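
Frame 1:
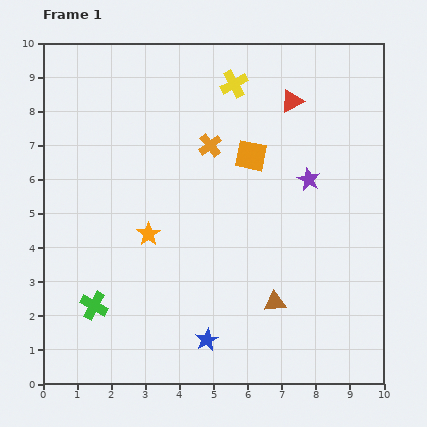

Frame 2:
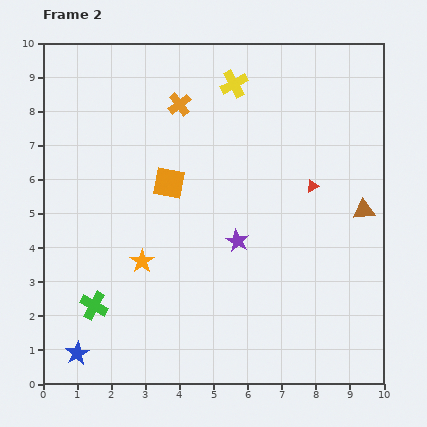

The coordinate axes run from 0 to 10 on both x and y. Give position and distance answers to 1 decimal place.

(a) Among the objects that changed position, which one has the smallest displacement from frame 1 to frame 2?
the orange star

(moved 0.8)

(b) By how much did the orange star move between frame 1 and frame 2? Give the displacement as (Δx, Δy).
(-0.2, -0.8)

The orange star was at (3.1, 4.4) in frame 1 and (2.9, 3.6) in frame 2.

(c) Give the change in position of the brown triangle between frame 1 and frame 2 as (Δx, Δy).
(2.6, 2.7)

The brown triangle was at (6.8, 2.4) in frame 1 and (9.4, 5.1) in frame 2.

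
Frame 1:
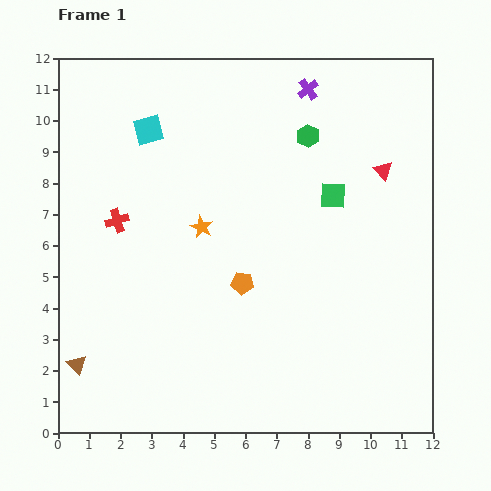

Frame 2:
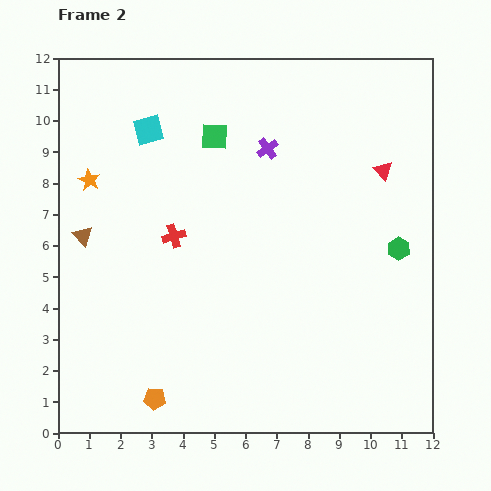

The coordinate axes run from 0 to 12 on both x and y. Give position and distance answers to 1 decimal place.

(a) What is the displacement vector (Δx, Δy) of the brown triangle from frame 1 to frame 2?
(0.2, 4.1)

The brown triangle was at (0.6, 2.2) in frame 1 and (0.8, 6.3) in frame 2.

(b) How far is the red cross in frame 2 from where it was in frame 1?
1.9

The red cross moved from (1.9, 6.8) to (3.7, 6.3), a distance of √(1.8² + 0.5²) ≈ 1.9.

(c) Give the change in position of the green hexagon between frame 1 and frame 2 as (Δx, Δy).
(2.9, -3.6)

The green hexagon was at (8.0, 9.5) in frame 1 and (10.9, 5.9) in frame 2.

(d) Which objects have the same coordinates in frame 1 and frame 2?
the cyan square, the red triangle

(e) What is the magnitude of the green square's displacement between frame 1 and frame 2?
4.2

The green square moved from (8.8, 7.6) to (5.0, 9.5), a distance of √(3.8² + 1.9²) ≈ 4.2.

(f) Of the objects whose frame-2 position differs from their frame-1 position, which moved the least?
the red cross

(moved 1.9)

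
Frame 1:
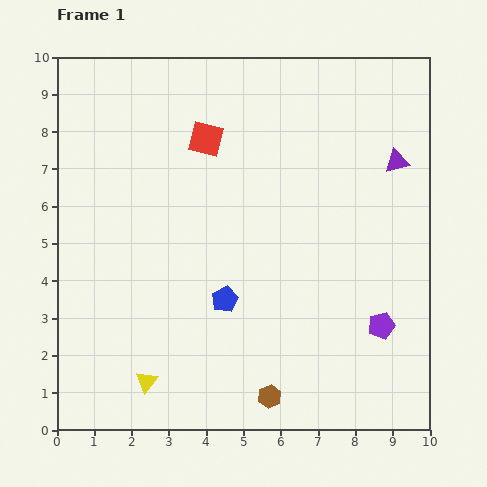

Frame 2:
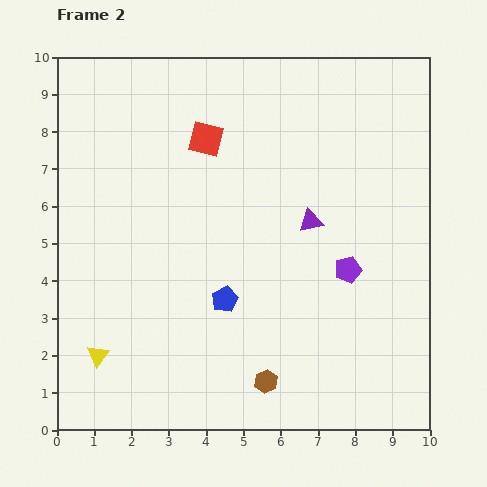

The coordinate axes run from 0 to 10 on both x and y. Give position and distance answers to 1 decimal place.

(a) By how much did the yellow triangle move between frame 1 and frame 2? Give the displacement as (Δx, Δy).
(-1.3, 0.7)

The yellow triangle was at (2.4, 1.3) in frame 1 and (1.1, 2.0) in frame 2.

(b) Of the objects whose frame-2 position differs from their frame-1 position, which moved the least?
the brown hexagon

(moved 0.4)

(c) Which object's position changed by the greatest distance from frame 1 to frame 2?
the purple triangle

(moved 2.8; next 1.7)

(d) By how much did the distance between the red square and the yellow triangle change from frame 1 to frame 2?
-0.2

Distance in frame 1: 6.7. Distance in frame 2: 6.5.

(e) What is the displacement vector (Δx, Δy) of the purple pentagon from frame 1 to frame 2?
(-0.9, 1.5)

The purple pentagon was at (8.7, 2.8) in frame 1 and (7.8, 4.3) in frame 2.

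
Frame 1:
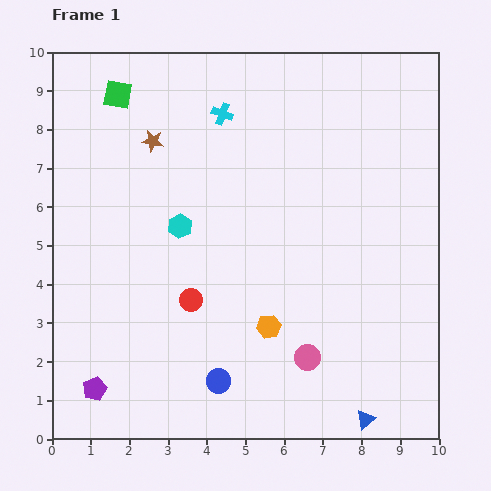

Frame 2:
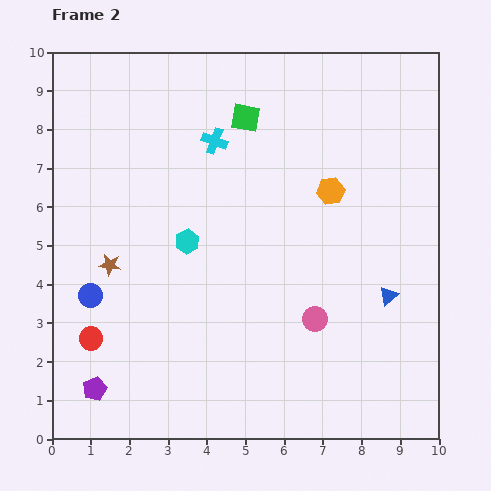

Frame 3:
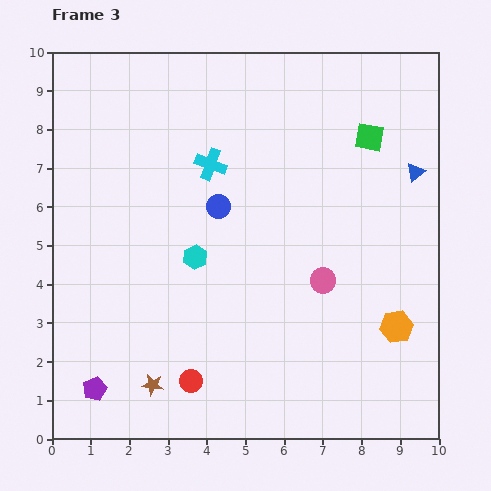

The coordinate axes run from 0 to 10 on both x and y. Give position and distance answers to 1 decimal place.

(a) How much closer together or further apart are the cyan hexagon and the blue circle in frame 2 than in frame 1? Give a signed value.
-1.2

Distance in frame 1: 4.1. Distance in frame 2: 2.9.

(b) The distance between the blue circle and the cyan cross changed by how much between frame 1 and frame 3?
-5.8

Distance in frame 1: 6.9. Distance in frame 3: 1.1.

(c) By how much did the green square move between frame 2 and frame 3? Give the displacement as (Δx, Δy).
(3.2, -0.5)

The green square was at (5.0, 8.3) in frame 2 and (8.2, 7.8) in frame 3.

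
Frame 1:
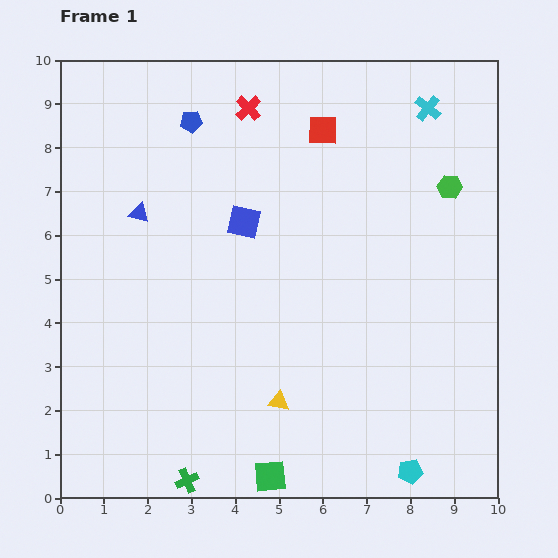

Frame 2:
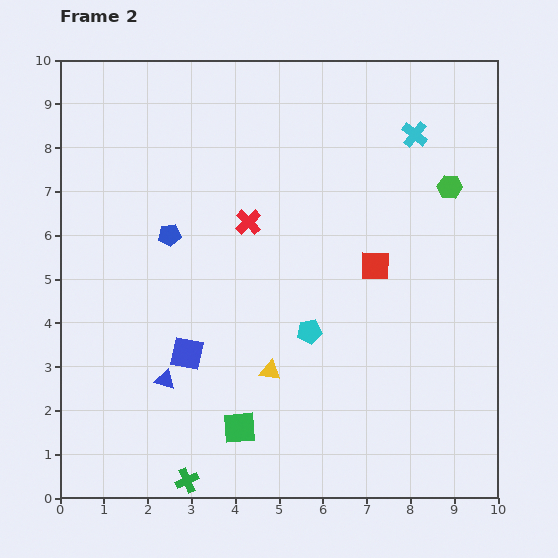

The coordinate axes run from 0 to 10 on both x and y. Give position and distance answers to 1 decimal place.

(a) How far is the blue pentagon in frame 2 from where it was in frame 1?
2.6

The blue pentagon moved from (3.0, 8.6) to (2.5, 6.0), a distance of √(0.5² + 2.6²) ≈ 2.6.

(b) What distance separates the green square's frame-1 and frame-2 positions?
1.3

The green square moved from (4.8, 0.5) to (4.1, 1.6), a distance of √(0.7² + 1.1²) ≈ 1.3.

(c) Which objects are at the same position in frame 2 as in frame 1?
the green hexagon, the green cross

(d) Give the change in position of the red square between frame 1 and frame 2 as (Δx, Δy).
(1.2, -3.1)

The red square was at (6.0, 8.4) in frame 1 and (7.2, 5.3) in frame 2.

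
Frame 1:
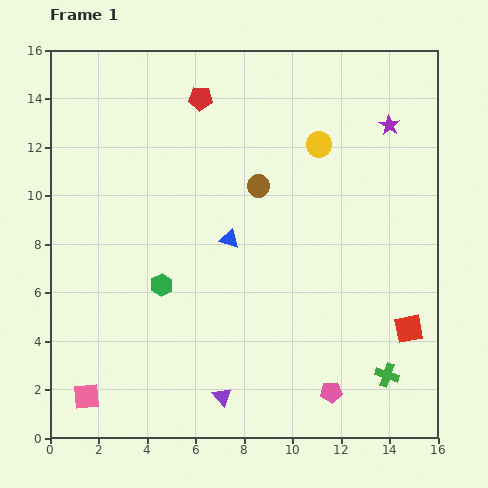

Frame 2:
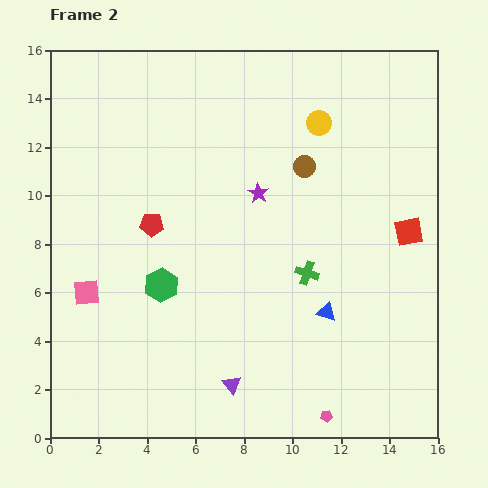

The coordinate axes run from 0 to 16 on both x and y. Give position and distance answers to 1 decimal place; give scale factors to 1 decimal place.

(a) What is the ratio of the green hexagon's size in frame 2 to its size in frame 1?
1.5×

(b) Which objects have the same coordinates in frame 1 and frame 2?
the green hexagon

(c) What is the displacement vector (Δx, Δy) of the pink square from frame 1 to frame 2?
(0.0, 4.3)

The pink square was at (1.5, 1.7) in frame 1 and (1.5, 6.0) in frame 2.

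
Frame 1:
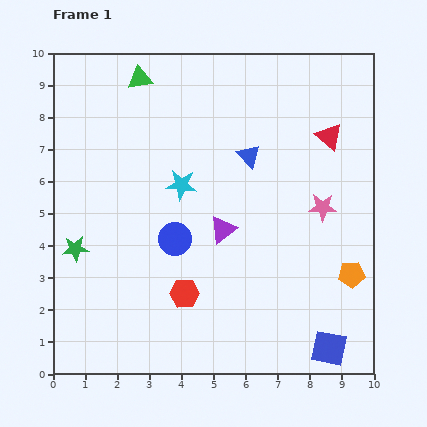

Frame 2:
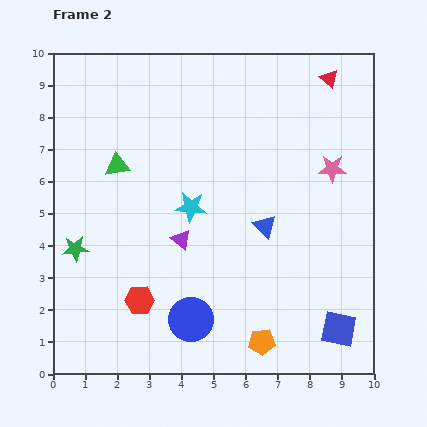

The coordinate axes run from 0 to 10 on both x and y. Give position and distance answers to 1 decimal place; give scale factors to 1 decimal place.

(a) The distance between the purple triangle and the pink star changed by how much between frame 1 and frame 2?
+2.0

Distance in frame 1: 3.2. Distance in frame 2: 5.2.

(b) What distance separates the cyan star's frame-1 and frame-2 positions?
0.8

The cyan star moved from (4.0, 5.9) to (4.3, 5.2), a distance of √(0.3² + 0.7²) ≈ 0.8.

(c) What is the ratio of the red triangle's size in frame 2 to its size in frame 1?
0.7×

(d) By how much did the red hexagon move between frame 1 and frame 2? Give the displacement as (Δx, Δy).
(-1.4, -0.2)

The red hexagon was at (4.1, 2.5) in frame 1 and (2.7, 2.3) in frame 2.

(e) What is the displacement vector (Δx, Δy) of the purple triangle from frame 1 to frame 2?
(-1.3, -0.3)

The purple triangle was at (5.3, 4.5) in frame 1 and (4.0, 4.2) in frame 2.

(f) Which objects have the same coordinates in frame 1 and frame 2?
the green star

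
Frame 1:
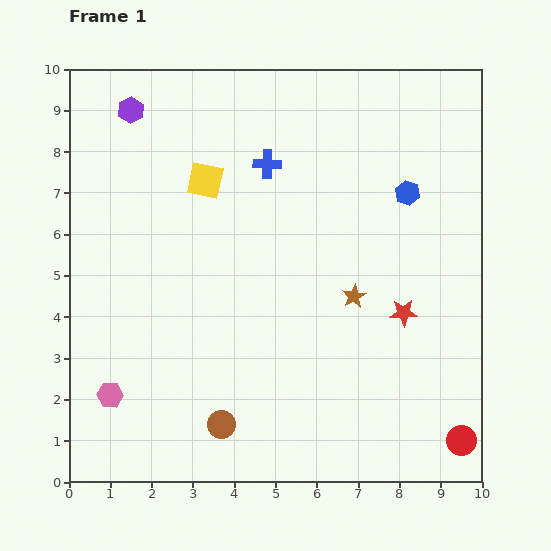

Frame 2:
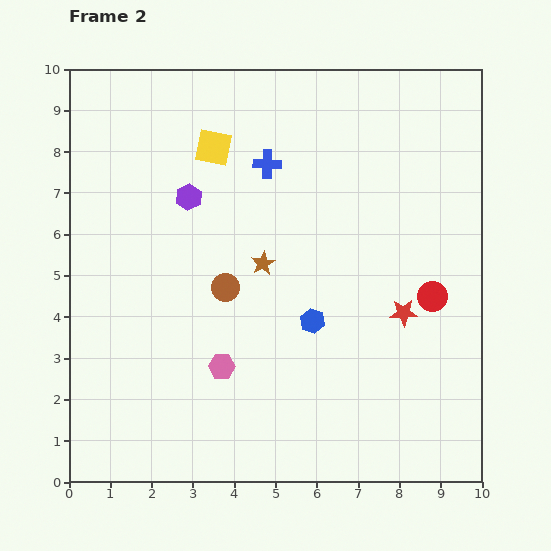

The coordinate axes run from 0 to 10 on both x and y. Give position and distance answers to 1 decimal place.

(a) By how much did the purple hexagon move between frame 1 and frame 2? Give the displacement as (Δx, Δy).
(1.4, -2.1)

The purple hexagon was at (1.5, 9.0) in frame 1 and (2.9, 6.9) in frame 2.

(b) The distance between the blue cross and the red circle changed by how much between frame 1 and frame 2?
-3.1

Distance in frame 1: 8.2. Distance in frame 2: 5.1.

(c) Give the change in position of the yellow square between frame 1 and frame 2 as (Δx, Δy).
(0.2, 0.8)

The yellow square was at (3.3, 7.3) in frame 1 and (3.5, 8.1) in frame 2.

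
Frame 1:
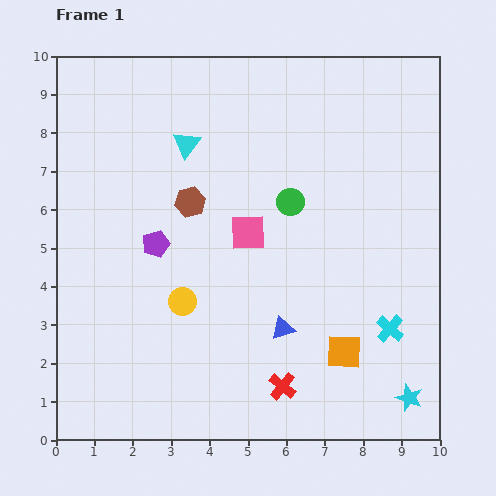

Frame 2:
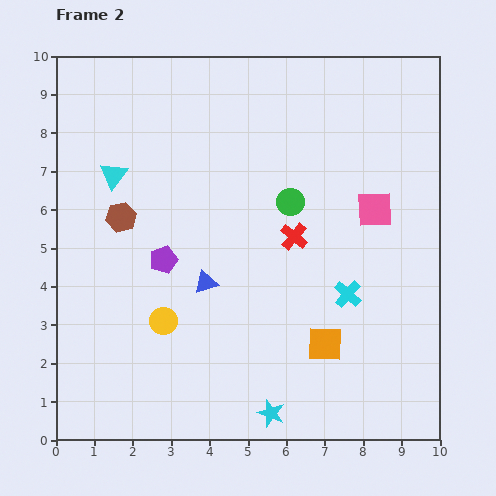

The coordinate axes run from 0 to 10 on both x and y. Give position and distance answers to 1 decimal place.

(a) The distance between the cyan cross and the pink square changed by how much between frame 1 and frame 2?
-2.2

Distance in frame 1: 4.5. Distance in frame 2: 2.3.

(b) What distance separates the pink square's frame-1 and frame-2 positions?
3.4

The pink square moved from (5.0, 5.4) to (8.3, 6.0), a distance of √(3.3² + 0.6²) ≈ 3.4.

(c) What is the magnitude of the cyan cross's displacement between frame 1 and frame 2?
1.4

The cyan cross moved from (8.7, 2.9) to (7.6, 3.8), a distance of √(1.1² + 0.9²) ≈ 1.4.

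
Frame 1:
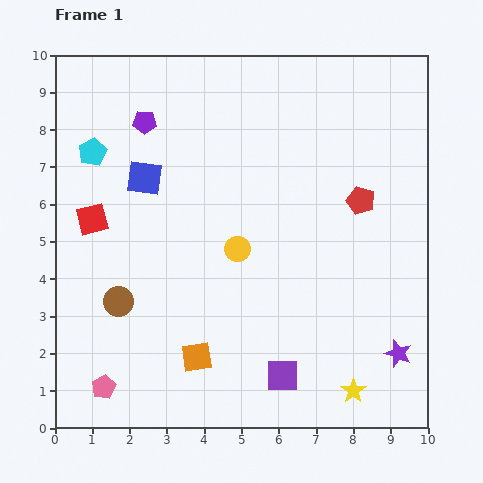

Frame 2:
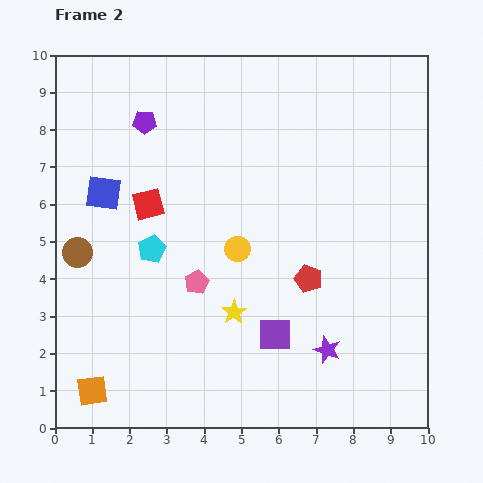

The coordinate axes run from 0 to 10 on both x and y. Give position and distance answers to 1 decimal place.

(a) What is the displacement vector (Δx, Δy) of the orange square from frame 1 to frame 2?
(-2.8, -0.9)

The orange square was at (3.8, 1.9) in frame 1 and (1.0, 1.0) in frame 2.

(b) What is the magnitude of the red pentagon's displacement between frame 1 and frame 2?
2.5

The red pentagon moved from (8.2, 6.1) to (6.8, 4.0), a distance of √(1.4² + 2.1²) ≈ 2.5.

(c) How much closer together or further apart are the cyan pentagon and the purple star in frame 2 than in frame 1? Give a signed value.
-4.4

Distance in frame 1: 9.8. Distance in frame 2: 5.4.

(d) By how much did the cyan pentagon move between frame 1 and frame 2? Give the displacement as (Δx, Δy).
(1.6, -2.6)

The cyan pentagon was at (1.0, 7.4) in frame 1 and (2.6, 4.8) in frame 2.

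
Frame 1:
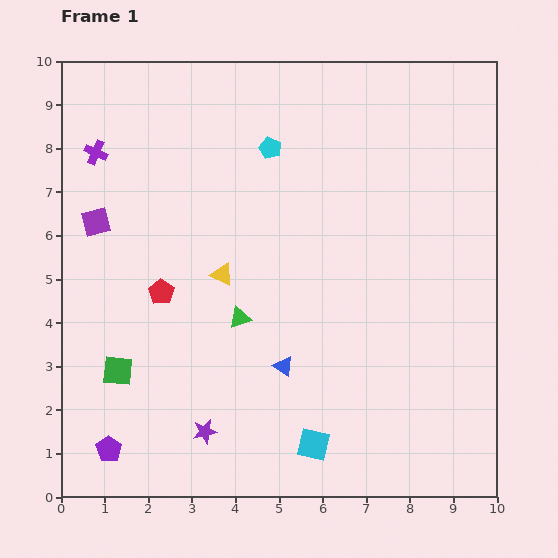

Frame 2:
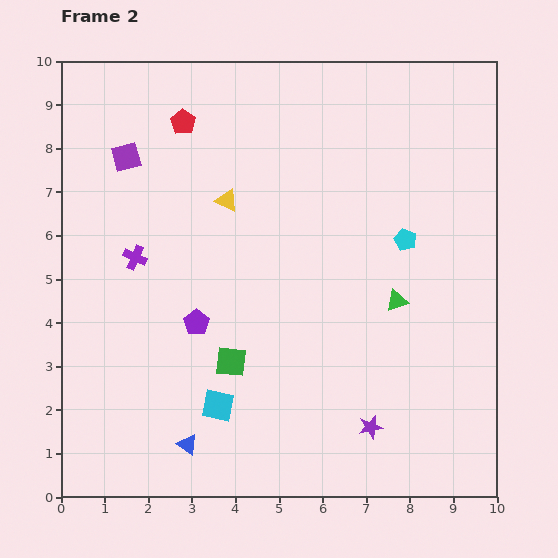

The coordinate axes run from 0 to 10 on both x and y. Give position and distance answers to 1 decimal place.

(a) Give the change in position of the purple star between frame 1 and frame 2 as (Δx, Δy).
(3.8, 0.1)

The purple star was at (3.3, 1.5) in frame 1 and (7.1, 1.6) in frame 2.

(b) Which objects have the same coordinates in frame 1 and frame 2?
none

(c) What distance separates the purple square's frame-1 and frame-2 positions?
1.7

The purple square moved from (0.8, 6.3) to (1.5, 7.8), a distance of √(0.7² + 1.5²) ≈ 1.7.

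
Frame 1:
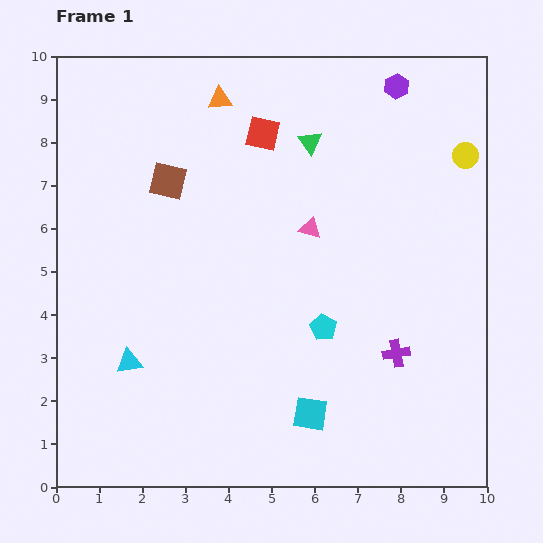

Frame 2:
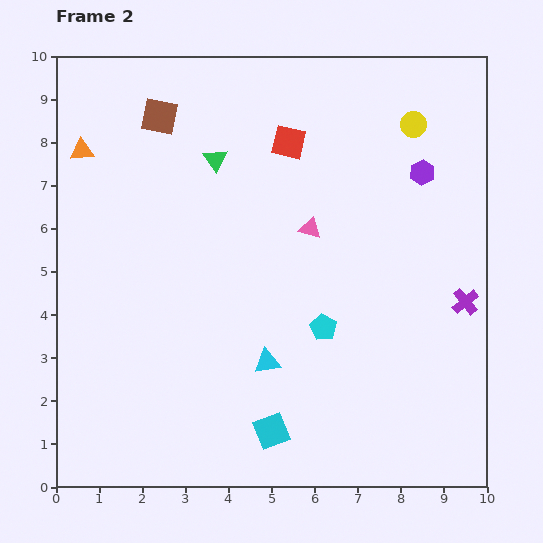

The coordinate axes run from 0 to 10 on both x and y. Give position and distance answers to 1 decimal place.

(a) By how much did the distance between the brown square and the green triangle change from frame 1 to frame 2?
-1.8

Distance in frame 1: 3.4. Distance in frame 2: 1.6.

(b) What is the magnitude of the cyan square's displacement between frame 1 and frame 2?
1.0

The cyan square moved from (5.9, 1.7) to (5.0, 1.3), a distance of √(0.9² + 0.4²) ≈ 1.0.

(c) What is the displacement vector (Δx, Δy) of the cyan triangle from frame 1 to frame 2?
(3.2, 0.0)

The cyan triangle was at (1.7, 2.9) in frame 1 and (4.9, 2.9) in frame 2.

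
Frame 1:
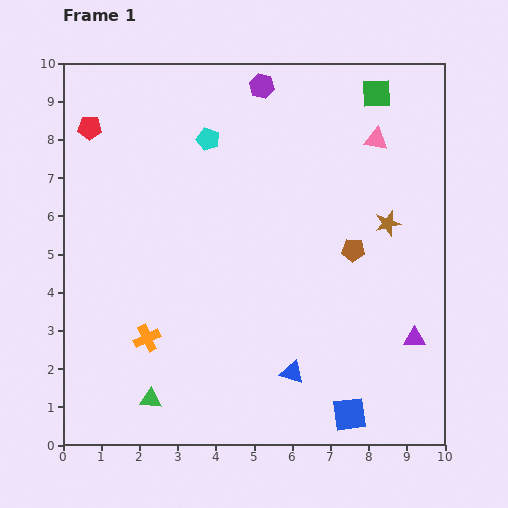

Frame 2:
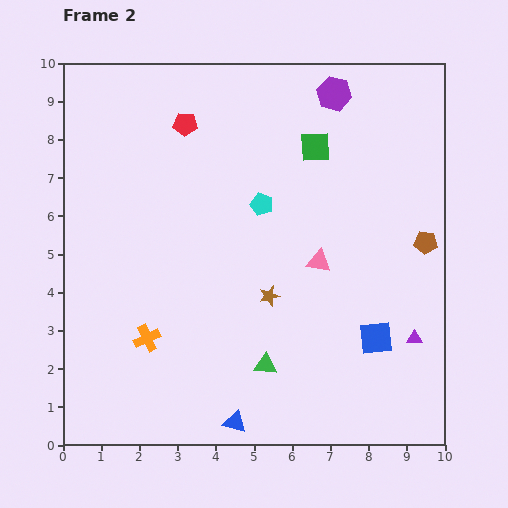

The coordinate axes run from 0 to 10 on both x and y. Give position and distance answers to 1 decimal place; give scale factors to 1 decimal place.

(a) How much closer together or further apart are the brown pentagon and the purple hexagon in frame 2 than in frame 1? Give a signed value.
-0.3

Distance in frame 1: 4.9. Distance in frame 2: 4.6.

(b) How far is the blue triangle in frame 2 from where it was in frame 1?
2.0

The blue triangle moved from (6.0, 1.9) to (4.5, 0.6), a distance of √(1.5² + 1.3²) ≈ 2.0.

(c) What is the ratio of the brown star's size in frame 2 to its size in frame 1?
0.8×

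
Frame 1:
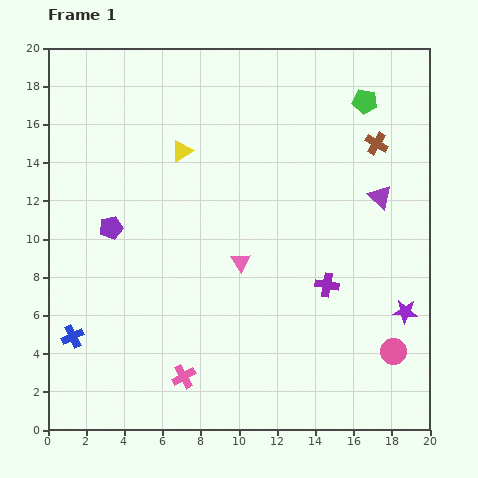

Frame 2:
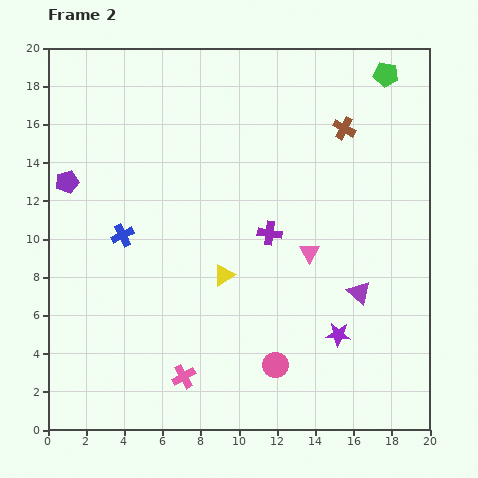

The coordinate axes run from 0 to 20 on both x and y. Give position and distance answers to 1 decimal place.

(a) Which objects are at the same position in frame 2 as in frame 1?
the pink cross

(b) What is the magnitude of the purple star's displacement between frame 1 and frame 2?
3.7

The purple star moved from (18.7, 6.2) to (15.2, 5.0), a distance of √(3.5² + 1.2²) ≈ 3.7.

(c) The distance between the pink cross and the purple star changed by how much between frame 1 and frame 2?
-3.7

Distance in frame 1: 12.1. Distance in frame 2: 8.4.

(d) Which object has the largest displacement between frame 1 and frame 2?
the yellow triangle

(moved 6.9; next 6.2)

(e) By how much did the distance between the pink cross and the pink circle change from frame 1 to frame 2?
-6.3

Distance in frame 1: 11.1. Distance in frame 2: 4.8.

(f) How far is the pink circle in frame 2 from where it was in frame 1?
6.2

The pink circle moved from (18.1, 4.1) to (11.9, 3.4), a distance of √(6.2² + 0.7²) ≈ 6.2.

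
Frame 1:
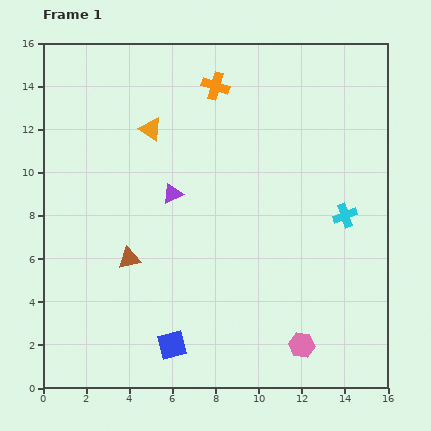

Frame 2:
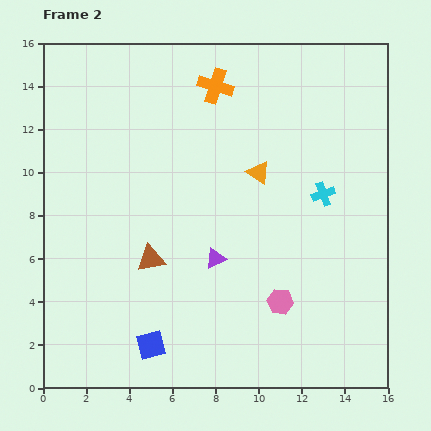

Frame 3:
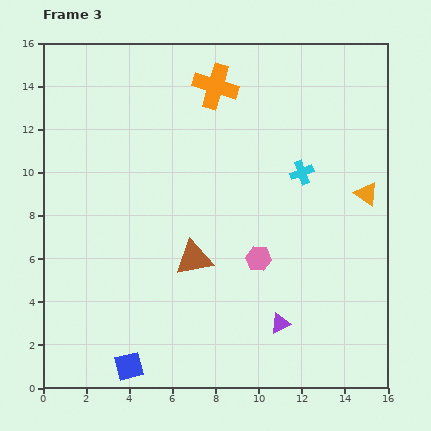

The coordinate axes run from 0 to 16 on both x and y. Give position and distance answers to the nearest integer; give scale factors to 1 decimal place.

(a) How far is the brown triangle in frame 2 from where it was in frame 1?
1

The brown triangle moved from (4, 6) to (5, 6), a distance of √(1² + 0²) ≈ 1.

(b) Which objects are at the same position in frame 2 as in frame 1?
the orange cross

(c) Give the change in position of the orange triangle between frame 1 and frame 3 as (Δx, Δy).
(10, -3)

The orange triangle was at (5, 12) in frame 1 and (15, 9) in frame 3.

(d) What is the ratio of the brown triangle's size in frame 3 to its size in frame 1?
1.7×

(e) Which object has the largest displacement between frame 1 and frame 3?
the orange triangle

(moved 10; next 8)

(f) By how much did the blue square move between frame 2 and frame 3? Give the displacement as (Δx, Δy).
(-1, -1)

The blue square was at (5, 2) in frame 2 and (4, 1) in frame 3.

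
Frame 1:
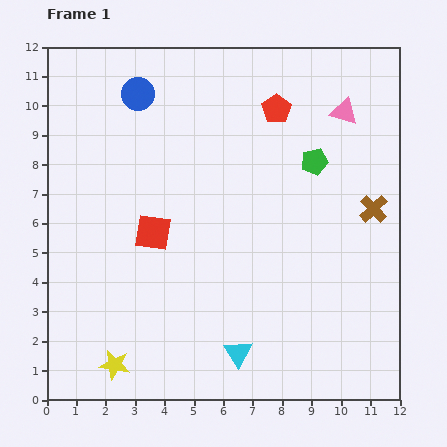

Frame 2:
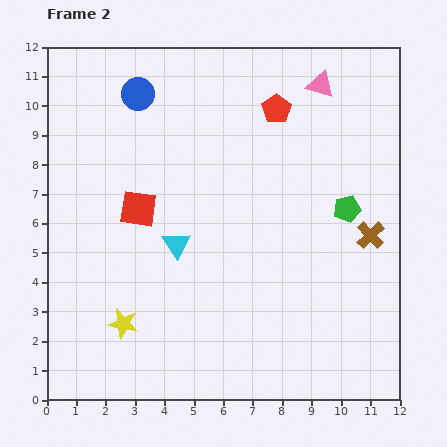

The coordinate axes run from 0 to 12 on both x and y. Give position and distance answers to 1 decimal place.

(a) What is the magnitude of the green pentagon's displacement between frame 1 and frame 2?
1.9

The green pentagon moved from (9.1, 8.1) to (10.2, 6.5), a distance of √(1.1² + 1.6²) ≈ 1.9.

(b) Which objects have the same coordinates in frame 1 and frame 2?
the red pentagon, the blue circle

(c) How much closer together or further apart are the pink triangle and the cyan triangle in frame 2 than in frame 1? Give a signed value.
-1.7

Distance in frame 1: 9.0. Distance in frame 2: 7.3.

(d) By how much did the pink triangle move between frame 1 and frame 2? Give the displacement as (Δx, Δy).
(-0.8, 0.9)

The pink triangle was at (10.1, 9.8) in frame 1 and (9.3, 10.7) in frame 2.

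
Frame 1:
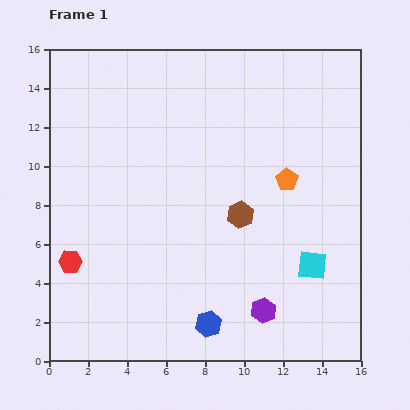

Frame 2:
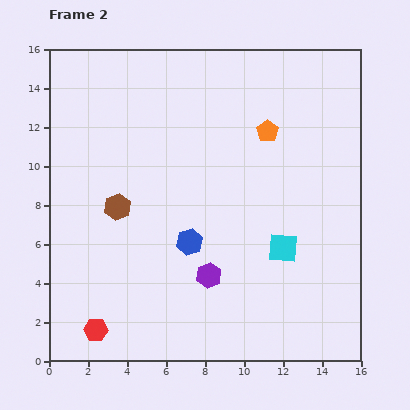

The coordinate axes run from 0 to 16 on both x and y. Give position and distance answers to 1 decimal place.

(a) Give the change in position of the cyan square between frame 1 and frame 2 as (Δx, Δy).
(-1.5, 0.9)

The cyan square was at (13.5, 4.9) in frame 1 and (12.0, 5.8) in frame 2.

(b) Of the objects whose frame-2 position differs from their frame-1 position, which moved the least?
the cyan square

(moved 1.7)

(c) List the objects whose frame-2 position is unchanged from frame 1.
none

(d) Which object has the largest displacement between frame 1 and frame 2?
the brown hexagon

(moved 6.3; next 4.3)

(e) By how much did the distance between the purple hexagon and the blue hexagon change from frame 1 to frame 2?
-0.9

Distance in frame 1: 2.9. Distance in frame 2: 2.0.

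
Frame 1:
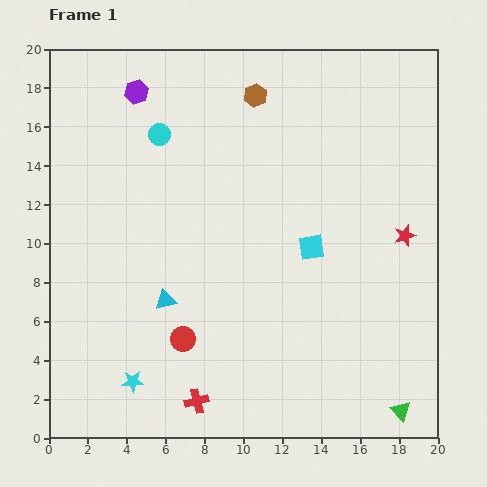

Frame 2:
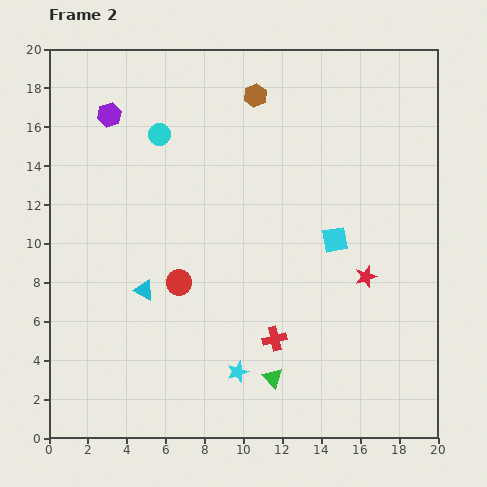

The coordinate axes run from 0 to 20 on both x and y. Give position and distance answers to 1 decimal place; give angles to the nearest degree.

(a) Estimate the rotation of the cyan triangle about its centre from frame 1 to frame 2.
41° clockwise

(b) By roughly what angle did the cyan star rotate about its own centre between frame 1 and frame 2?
17° counter-clockwise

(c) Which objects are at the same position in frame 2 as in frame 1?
the cyan circle, the brown hexagon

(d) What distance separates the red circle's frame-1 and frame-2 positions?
2.9

The red circle moved from (6.9, 5.1) to (6.7, 8.0), a distance of √(0.2² + 2.9²) ≈ 2.9.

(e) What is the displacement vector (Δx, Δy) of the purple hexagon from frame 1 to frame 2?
(-1.4, -1.2)

The purple hexagon was at (4.5, 17.8) in frame 1 and (3.1, 16.6) in frame 2.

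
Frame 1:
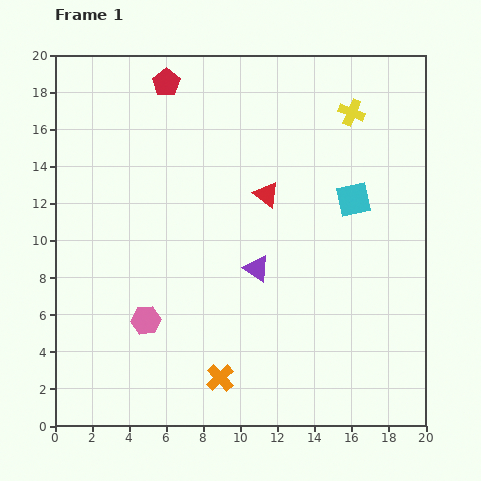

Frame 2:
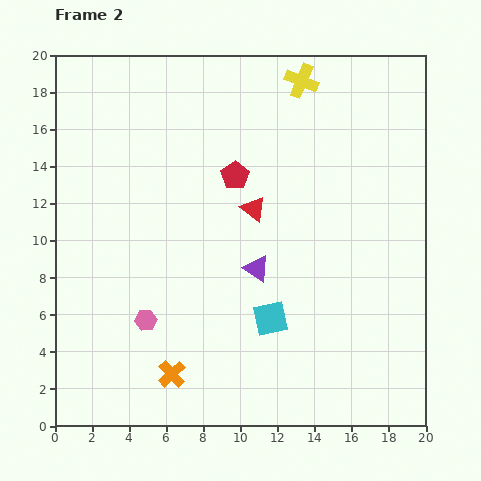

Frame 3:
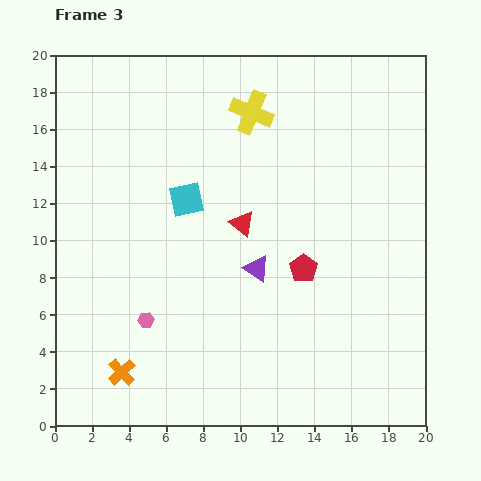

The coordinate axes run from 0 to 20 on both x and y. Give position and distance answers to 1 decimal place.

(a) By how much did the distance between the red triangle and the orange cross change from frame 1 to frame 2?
-0.3

Distance in frame 1: 10.2. Distance in frame 2: 9.9.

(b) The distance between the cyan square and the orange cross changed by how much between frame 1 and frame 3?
-2.1

Distance in frame 1: 12.0. Distance in frame 3: 9.9.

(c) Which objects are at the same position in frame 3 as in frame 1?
the purple triangle, the pink hexagon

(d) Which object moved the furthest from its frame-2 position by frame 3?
the cyan square

(moved 7.8; next 6.2)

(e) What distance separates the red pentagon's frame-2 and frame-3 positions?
6.2

The red pentagon moved from (9.7, 13.5) to (13.4, 8.5), a distance of √(3.7² + 5.0²) ≈ 6.2.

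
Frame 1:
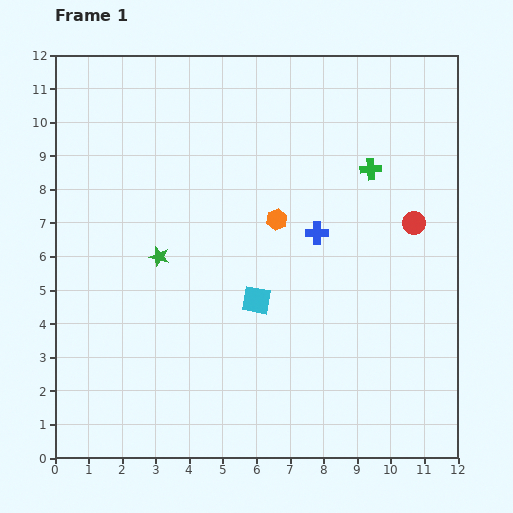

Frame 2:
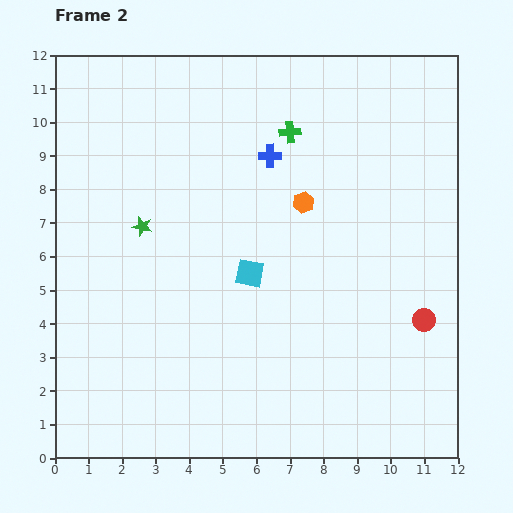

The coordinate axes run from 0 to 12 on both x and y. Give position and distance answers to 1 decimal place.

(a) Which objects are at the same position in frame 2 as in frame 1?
none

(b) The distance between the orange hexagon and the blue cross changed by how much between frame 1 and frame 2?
+0.4

Distance in frame 1: 1.3. Distance in frame 2: 1.7.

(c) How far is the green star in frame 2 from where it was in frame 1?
1.0

The green star moved from (3.1, 6.0) to (2.6, 6.9), a distance of √(0.5² + 0.9²) ≈ 1.0.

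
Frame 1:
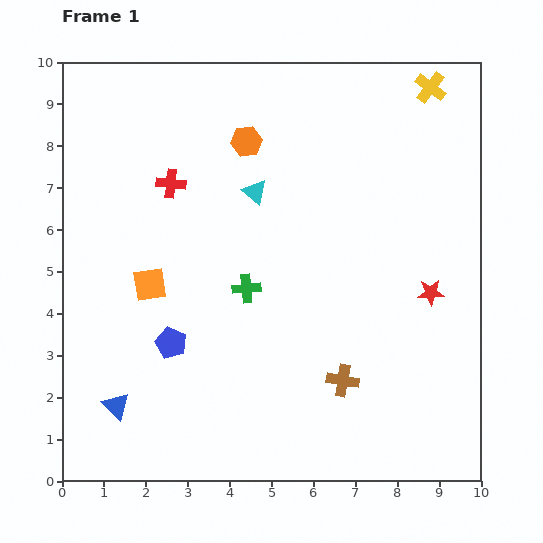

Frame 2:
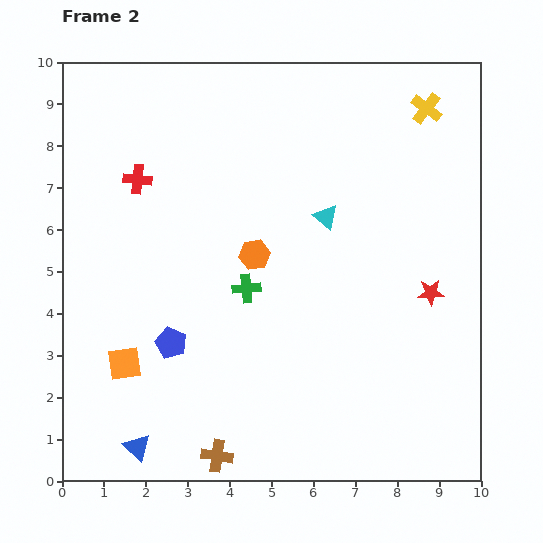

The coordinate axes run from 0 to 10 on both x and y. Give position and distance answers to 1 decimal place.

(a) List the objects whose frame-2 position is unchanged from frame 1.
the blue pentagon, the red star, the green cross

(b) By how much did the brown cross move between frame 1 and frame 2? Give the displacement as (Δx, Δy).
(-3.0, -1.8)

The brown cross was at (6.7, 2.4) in frame 1 and (3.7, 0.6) in frame 2.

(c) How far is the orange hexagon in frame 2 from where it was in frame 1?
2.7

The orange hexagon moved from (4.4, 8.1) to (4.6, 5.4), a distance of √(0.2² + 2.7²) ≈ 2.7.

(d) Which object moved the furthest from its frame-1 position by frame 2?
the brown cross

(moved 3.5; next 2.7)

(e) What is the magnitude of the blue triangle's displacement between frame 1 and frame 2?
1.1

The blue triangle moved from (1.3, 1.8) to (1.8, 0.8), a distance of √(0.5² + 1.0²) ≈ 1.1.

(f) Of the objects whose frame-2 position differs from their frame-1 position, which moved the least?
the yellow cross

(moved 0.5)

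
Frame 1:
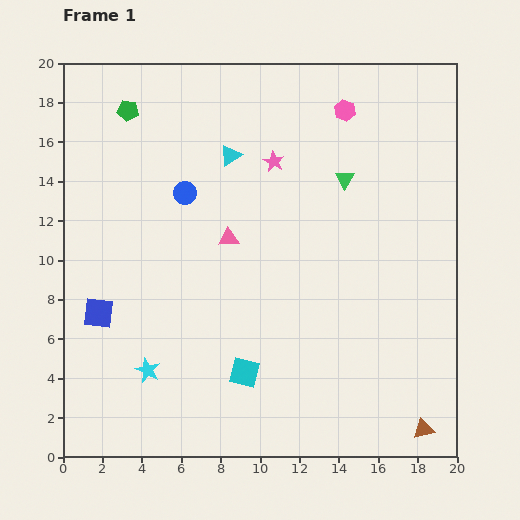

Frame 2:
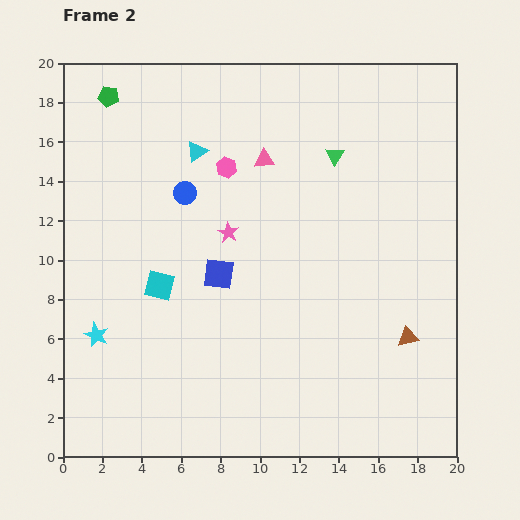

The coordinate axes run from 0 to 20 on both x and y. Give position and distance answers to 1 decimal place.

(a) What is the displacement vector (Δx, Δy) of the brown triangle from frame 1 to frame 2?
(-0.8, 4.7)

The brown triangle was at (18.3, 1.4) in frame 1 and (17.5, 6.1) in frame 2.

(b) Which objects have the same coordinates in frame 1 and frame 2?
the blue circle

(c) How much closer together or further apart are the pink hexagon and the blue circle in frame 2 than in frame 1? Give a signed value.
-6.6

Distance in frame 1: 9.1. Distance in frame 2: 2.5.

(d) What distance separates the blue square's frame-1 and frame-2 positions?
6.4

The blue square moved from (1.8, 7.3) to (7.9, 9.3), a distance of √(6.1² + 2.0²) ≈ 6.4.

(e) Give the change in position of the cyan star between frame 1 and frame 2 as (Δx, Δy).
(-2.6, 1.8)

The cyan star was at (4.3, 4.4) in frame 1 and (1.7, 6.2) in frame 2.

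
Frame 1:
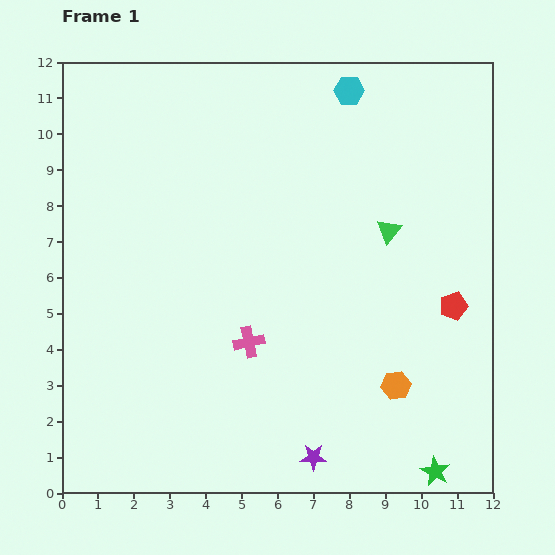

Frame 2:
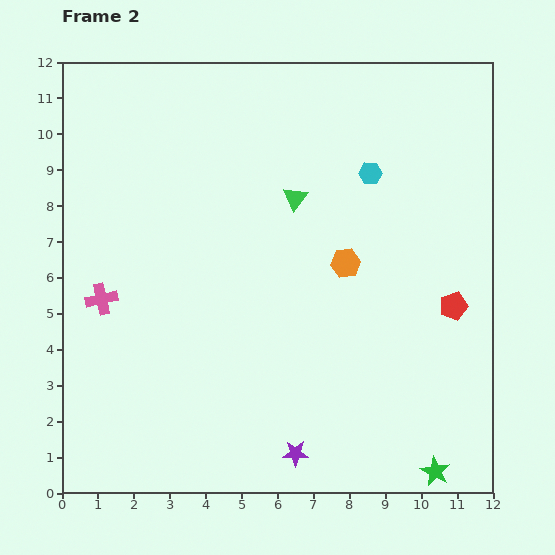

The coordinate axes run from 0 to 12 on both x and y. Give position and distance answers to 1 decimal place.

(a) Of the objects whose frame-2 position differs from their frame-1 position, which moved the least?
the purple star

(moved 0.5)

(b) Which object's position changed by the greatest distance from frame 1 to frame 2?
the pink cross

(moved 4.3; next 3.7)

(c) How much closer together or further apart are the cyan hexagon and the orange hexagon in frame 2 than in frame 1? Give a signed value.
-5.7

Distance in frame 1: 8.3. Distance in frame 2: 2.6.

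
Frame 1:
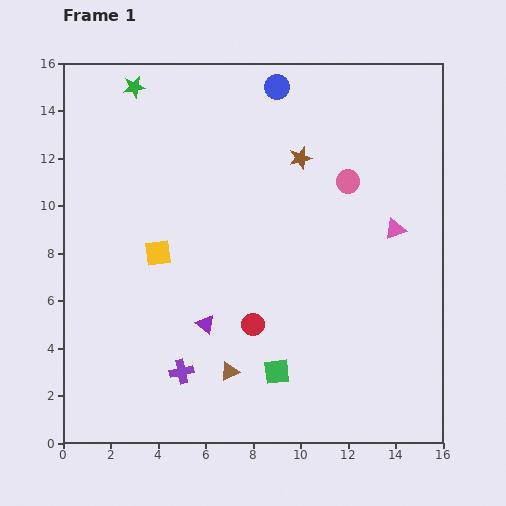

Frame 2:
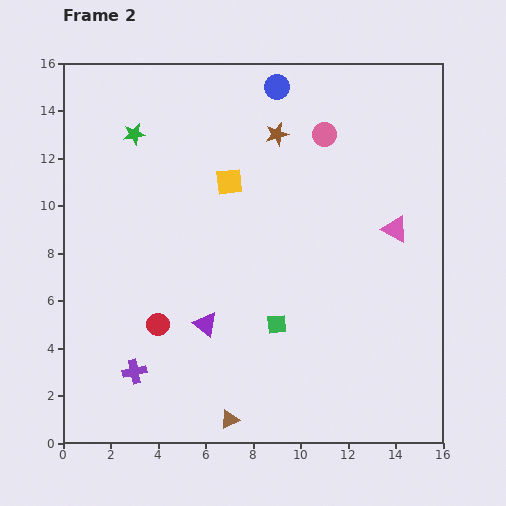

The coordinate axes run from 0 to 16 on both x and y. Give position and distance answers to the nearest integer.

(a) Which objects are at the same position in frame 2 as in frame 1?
the purple triangle, the pink triangle, the blue circle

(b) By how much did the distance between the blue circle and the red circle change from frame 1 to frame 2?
+1

Distance in frame 1: 10. Distance in frame 2: 11.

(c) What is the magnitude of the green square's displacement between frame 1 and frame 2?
2

The green square moved from (9, 3) to (9, 5), a distance of √(0² + 2²) ≈ 2.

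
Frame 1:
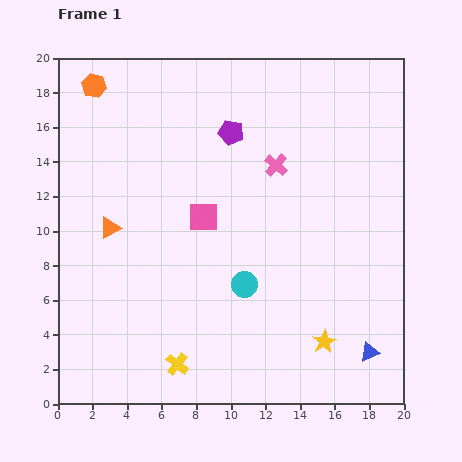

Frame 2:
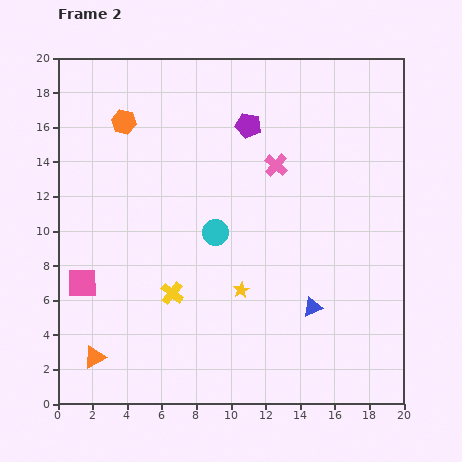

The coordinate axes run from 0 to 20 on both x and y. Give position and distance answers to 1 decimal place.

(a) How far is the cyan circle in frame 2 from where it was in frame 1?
3.4

The cyan circle moved from (10.8, 6.9) to (9.1, 9.9), a distance of √(1.7² + 3.0²) ≈ 3.4.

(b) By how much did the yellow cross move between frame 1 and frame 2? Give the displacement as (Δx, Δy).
(-0.3, 4.1)

The yellow cross was at (6.9, 2.3) in frame 1 and (6.6, 6.4) in frame 2.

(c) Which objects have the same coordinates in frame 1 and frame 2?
the pink cross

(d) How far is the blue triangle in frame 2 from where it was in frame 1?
4.2

The blue triangle moved from (18.0, 3.0) to (14.7, 5.6), a distance of √(3.3² + 2.6²) ≈ 4.2.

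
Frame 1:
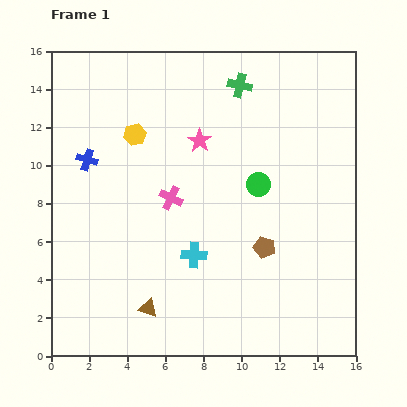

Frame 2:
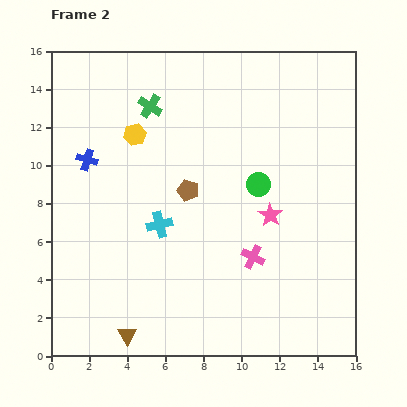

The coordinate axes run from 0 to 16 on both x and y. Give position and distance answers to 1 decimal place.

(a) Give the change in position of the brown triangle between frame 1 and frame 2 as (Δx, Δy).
(-1.1, -1.4)

The brown triangle was at (5.1, 2.5) in frame 1 and (4.0, 1.1) in frame 2.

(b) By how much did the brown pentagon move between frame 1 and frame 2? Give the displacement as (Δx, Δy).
(-4.0, 3.0)

The brown pentagon was at (11.2, 5.7) in frame 1 and (7.2, 8.7) in frame 2.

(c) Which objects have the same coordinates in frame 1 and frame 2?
the blue cross, the yellow hexagon, the green circle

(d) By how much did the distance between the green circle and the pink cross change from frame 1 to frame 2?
-0.9

Distance in frame 1: 4.7. Distance in frame 2: 3.8.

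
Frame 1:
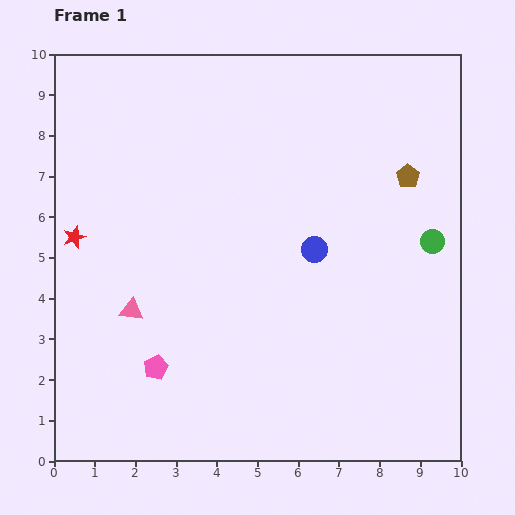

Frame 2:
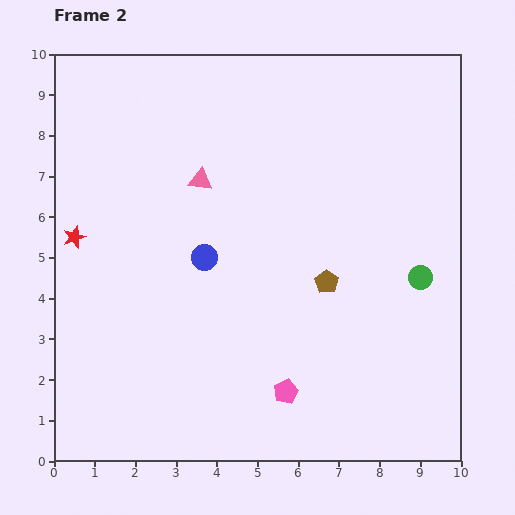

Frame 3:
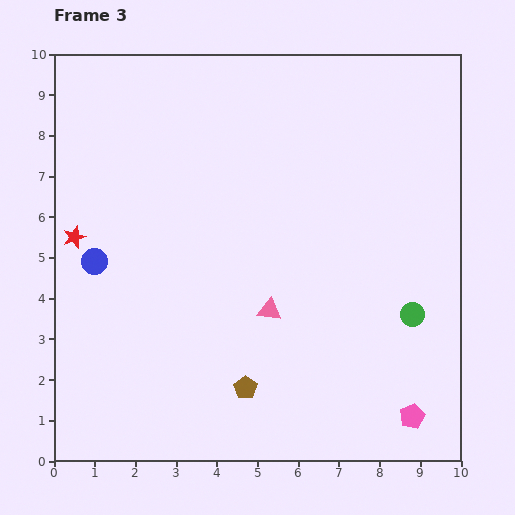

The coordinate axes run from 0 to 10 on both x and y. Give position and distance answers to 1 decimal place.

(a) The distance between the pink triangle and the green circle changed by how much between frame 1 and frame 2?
-1.7

Distance in frame 1: 7.6. Distance in frame 2: 5.9.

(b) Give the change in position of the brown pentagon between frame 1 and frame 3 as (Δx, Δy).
(-4.0, -5.2)

The brown pentagon was at (8.7, 7.0) in frame 1 and (4.7, 1.8) in frame 3.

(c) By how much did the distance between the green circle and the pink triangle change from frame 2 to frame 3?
-2.4

Distance in frame 2: 5.9. Distance in frame 3: 3.5.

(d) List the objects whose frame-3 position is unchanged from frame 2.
the red star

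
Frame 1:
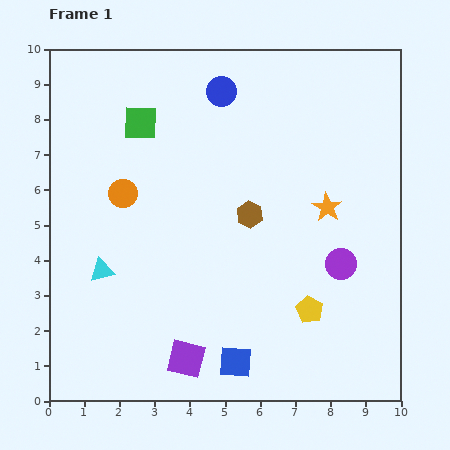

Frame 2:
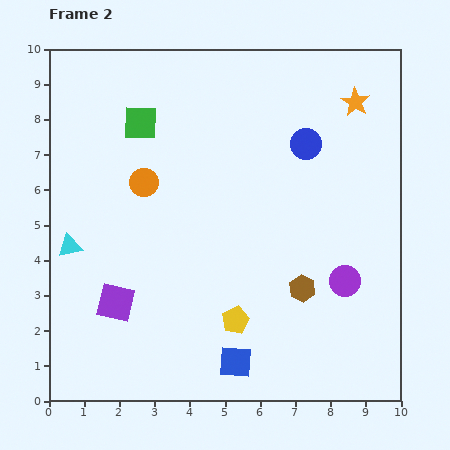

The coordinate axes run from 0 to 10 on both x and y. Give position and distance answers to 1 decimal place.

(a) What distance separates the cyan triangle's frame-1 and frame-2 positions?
1.1

The cyan triangle moved from (1.5, 3.7) to (0.6, 4.4), a distance of √(0.9² + 0.7²) ≈ 1.1.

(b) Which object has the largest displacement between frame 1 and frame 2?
the orange star

(moved 3.1; next 2.8)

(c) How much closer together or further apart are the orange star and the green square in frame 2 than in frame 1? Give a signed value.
+0.3

Distance in frame 1: 5.8. Distance in frame 2: 6.1.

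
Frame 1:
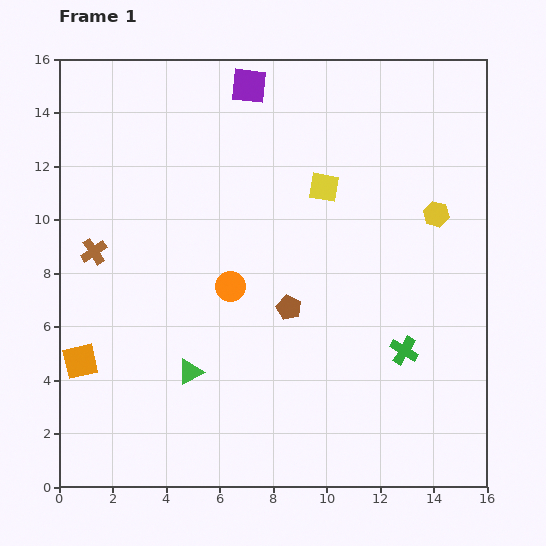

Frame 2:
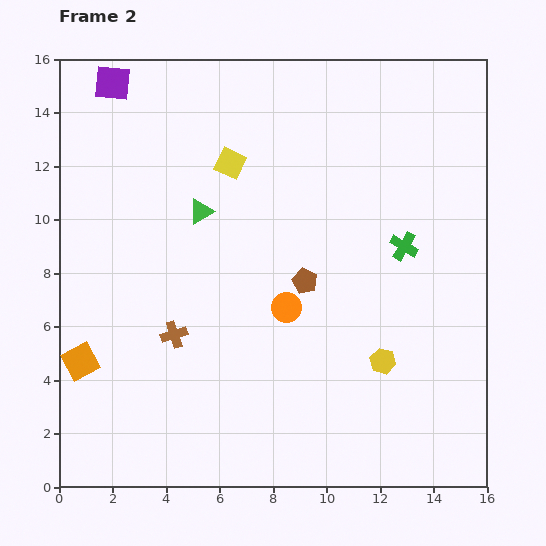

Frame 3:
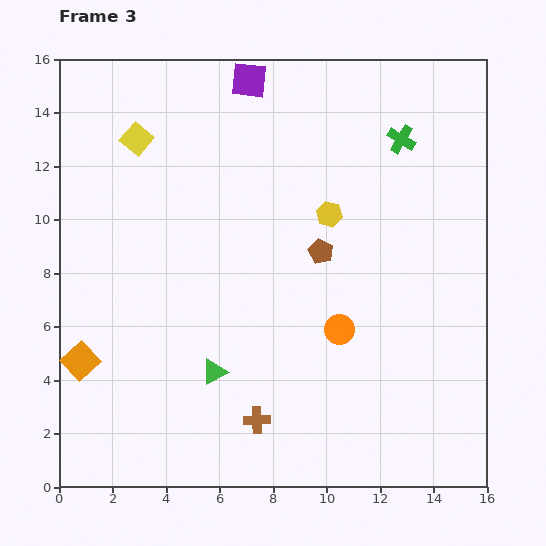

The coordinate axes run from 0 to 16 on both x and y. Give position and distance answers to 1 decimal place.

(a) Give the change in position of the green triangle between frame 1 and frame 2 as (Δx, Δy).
(0.4, 6.0)

The green triangle was at (4.9, 4.3) in frame 1 and (5.3, 10.3) in frame 2.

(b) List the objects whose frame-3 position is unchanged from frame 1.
the orange square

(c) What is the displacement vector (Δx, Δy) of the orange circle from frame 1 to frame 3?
(4.1, -1.6)

The orange circle was at (6.4, 7.5) in frame 1 and (10.5, 5.9) in frame 3.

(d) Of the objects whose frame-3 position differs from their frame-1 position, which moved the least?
the purple square

(moved 0.2)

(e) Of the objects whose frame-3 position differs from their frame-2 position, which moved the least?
the brown pentagon

(moved 1.3)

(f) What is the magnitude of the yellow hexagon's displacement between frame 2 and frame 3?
5.9

The yellow hexagon moved from (12.1, 4.7) to (10.1, 10.2), a distance of √(2.0² + 5.5²) ≈ 5.9.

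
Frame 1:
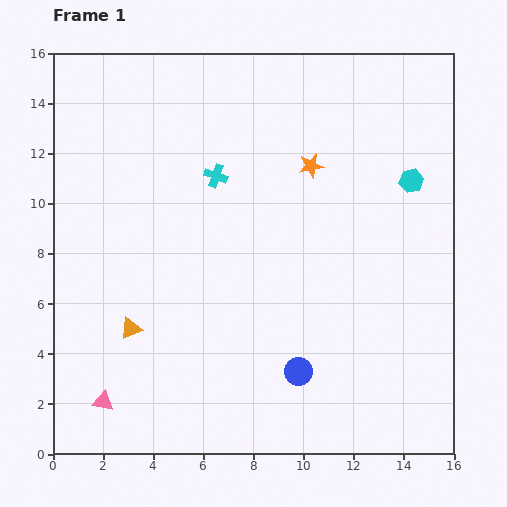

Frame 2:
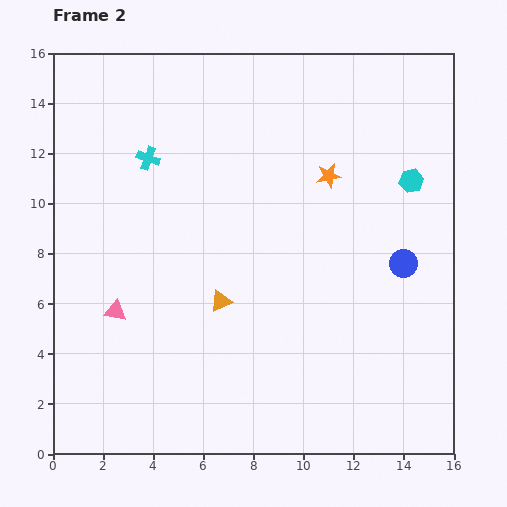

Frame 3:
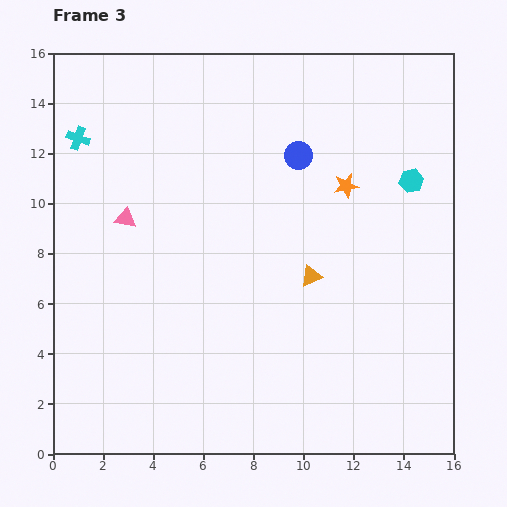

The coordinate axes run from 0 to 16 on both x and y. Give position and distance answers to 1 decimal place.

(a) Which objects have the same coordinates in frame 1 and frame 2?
the cyan hexagon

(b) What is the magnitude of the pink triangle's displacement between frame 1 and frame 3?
7.4

The pink triangle moved from (2.0, 2.1) to (2.9, 9.4), a distance of √(0.9² + 7.3²) ≈ 7.4.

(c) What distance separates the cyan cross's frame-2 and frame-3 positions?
2.9

The cyan cross moved from (3.8, 11.8) to (1.0, 12.6), a distance of √(2.8² + 0.8²) ≈ 2.9.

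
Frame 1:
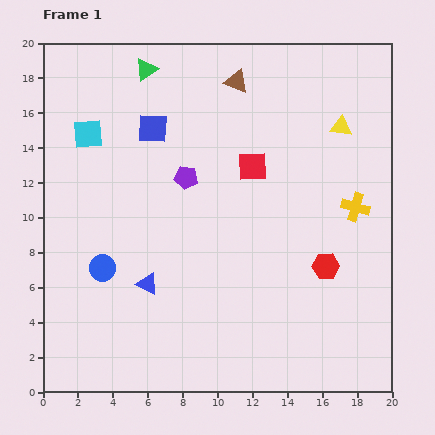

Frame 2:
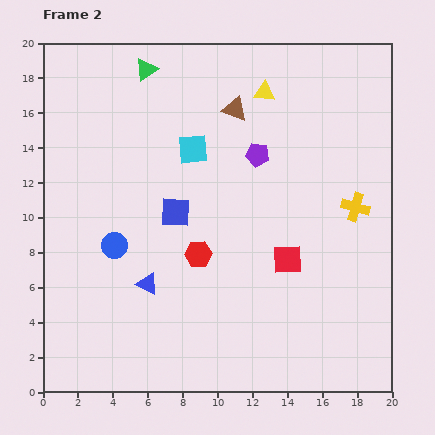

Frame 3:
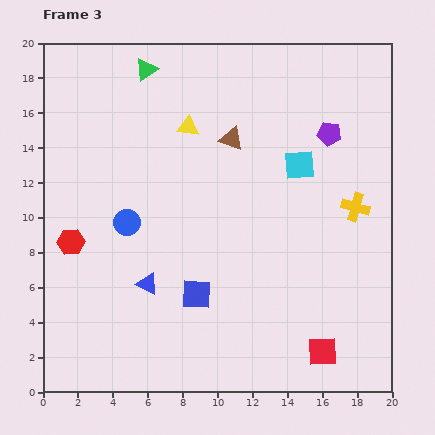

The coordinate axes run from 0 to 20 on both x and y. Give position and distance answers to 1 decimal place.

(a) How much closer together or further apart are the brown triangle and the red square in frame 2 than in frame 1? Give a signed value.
+4.1

Distance in frame 1: 5.0. Distance in frame 2: 9.1.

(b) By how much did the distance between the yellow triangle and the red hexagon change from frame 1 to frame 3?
+1.3

Distance in frame 1: 8.1. Distance in frame 3: 9.4.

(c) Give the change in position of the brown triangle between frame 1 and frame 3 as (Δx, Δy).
(-0.3, -3.3)

The brown triangle was at (11.1, 17.8) in frame 1 and (10.8, 14.5) in frame 3.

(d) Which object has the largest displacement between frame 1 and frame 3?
the red hexagon

(moved 14.7; next 12.2)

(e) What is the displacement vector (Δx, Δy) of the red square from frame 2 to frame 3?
(2.0, -5.3)

The red square was at (14.0, 7.6) in frame 2 and (16.0, 2.3) in frame 3.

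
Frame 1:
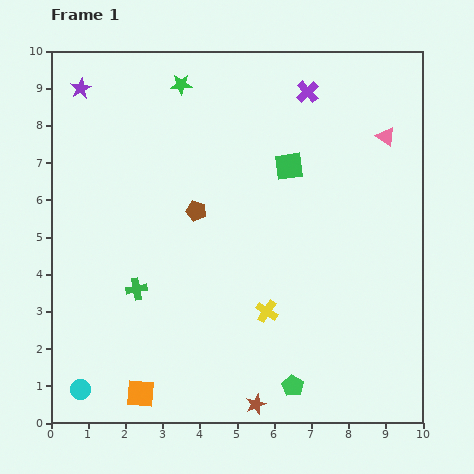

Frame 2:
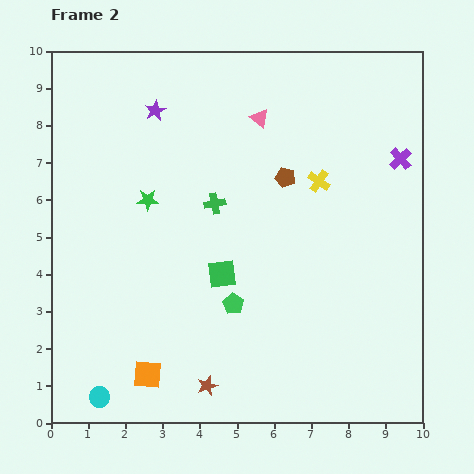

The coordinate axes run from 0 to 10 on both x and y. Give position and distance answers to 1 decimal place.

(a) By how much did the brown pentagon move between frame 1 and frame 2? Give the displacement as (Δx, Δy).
(2.4, 0.9)

The brown pentagon was at (3.9, 5.7) in frame 1 and (6.3, 6.6) in frame 2.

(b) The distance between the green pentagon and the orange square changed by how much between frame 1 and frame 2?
-1.1

Distance in frame 1: 4.1. Distance in frame 2: 3.0.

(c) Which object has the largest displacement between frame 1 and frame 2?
the yellow cross

(moved 3.8; next 3.4)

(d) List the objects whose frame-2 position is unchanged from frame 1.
none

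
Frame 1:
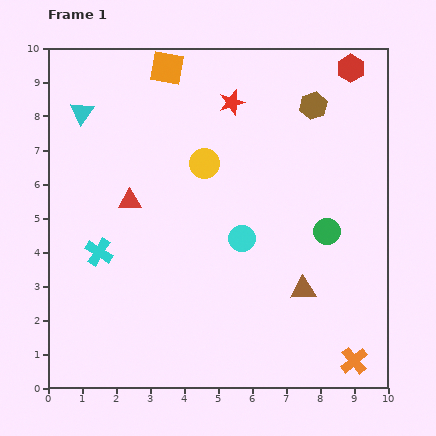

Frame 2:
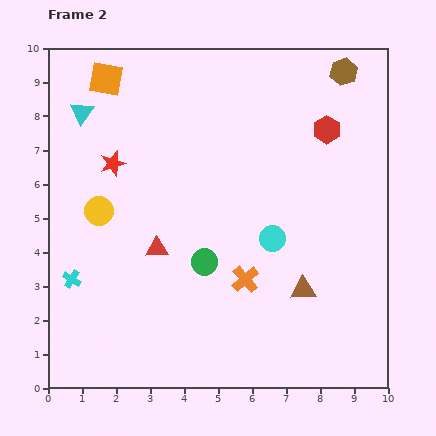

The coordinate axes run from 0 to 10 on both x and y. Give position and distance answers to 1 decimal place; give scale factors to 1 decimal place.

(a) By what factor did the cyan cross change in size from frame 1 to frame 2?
0.7×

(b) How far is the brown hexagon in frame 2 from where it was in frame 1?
1.3

The brown hexagon moved from (7.8, 8.3) to (8.7, 9.3), a distance of √(0.9² + 1.0²) ≈ 1.3.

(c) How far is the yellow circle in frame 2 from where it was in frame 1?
3.4

The yellow circle moved from (4.6, 6.6) to (1.5, 5.2), a distance of √(3.1² + 1.4²) ≈ 3.4.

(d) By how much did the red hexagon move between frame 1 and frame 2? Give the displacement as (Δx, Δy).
(-0.7, -1.8)

The red hexagon was at (8.9, 9.4) in frame 1 and (8.2, 7.6) in frame 2.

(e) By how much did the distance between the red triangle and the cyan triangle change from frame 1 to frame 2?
+1.6

Distance in frame 1: 3.0. Distance in frame 2: 4.6.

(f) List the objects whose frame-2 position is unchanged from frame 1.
the cyan triangle, the brown triangle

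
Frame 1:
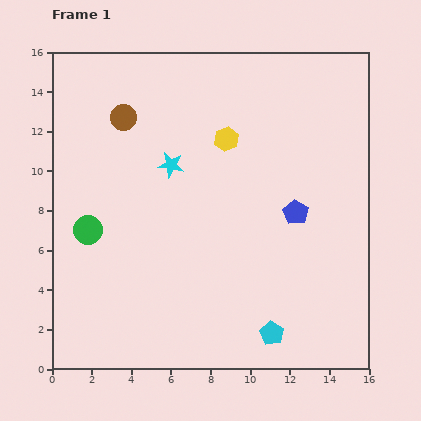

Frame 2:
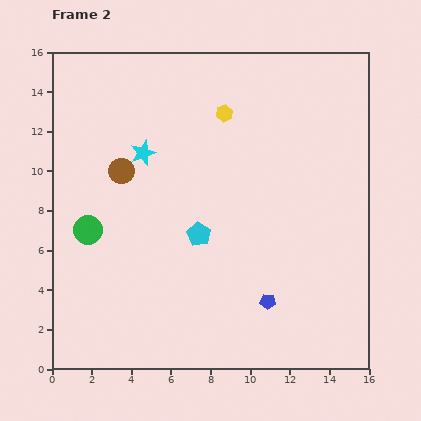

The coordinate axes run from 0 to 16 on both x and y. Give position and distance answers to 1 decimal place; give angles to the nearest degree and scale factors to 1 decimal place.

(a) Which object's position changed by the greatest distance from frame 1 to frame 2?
the cyan pentagon

(moved 6.2; next 4.7)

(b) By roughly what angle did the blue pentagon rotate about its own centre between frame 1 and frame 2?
29° counter-clockwise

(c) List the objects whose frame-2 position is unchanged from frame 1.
the green circle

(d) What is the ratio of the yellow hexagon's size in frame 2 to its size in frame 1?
0.7×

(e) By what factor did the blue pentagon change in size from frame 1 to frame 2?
0.6×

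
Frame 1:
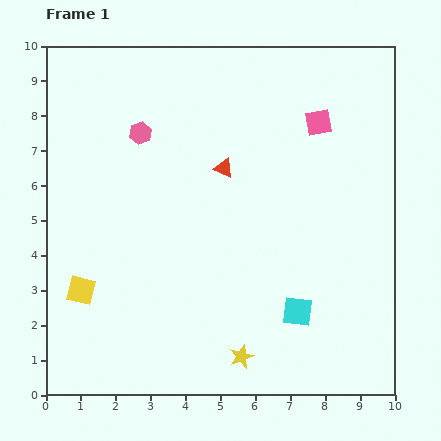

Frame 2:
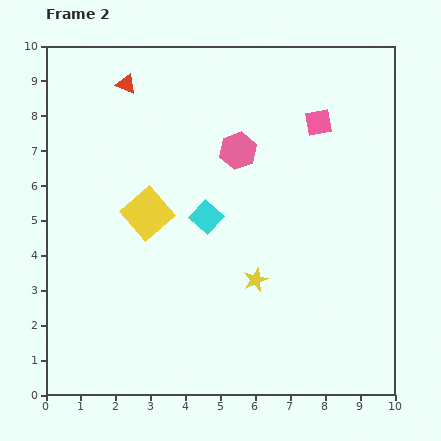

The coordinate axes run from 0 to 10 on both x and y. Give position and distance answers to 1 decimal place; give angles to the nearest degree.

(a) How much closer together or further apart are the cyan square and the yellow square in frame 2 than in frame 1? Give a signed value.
-4.5

Distance in frame 1: 6.2. Distance in frame 2: 1.7.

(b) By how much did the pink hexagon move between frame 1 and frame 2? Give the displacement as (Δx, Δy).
(2.8, -0.5)

The pink hexagon was at (2.7, 7.5) in frame 1 and (5.5, 7.0) in frame 2.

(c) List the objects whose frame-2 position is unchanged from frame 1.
the pink square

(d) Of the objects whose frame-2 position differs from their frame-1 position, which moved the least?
the yellow star

(moved 2.2)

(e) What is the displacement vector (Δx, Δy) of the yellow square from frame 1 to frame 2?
(1.9, 2.2)

The yellow square was at (1.0, 3.0) in frame 1 and (2.9, 5.2) in frame 2.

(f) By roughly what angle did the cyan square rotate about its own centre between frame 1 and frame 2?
36° clockwise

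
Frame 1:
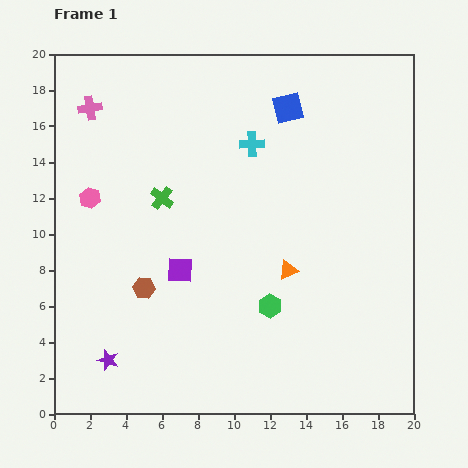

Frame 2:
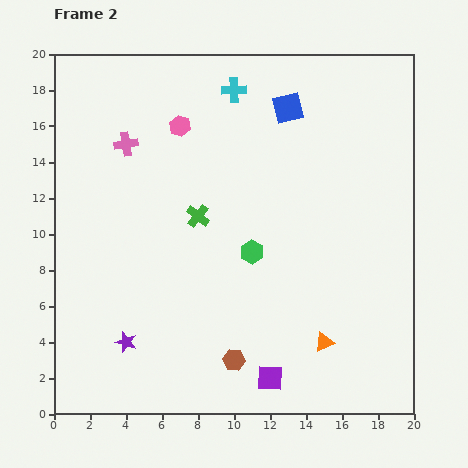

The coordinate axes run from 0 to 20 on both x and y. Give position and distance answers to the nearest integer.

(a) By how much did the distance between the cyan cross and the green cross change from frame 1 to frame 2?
+1

Distance in frame 1: 6. Distance in frame 2: 7.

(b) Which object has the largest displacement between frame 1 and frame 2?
the purple square

(moved 8; next 6)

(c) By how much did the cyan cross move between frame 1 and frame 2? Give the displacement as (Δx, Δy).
(-1, 3)

The cyan cross was at (11, 15) in frame 1 and (10, 18) in frame 2.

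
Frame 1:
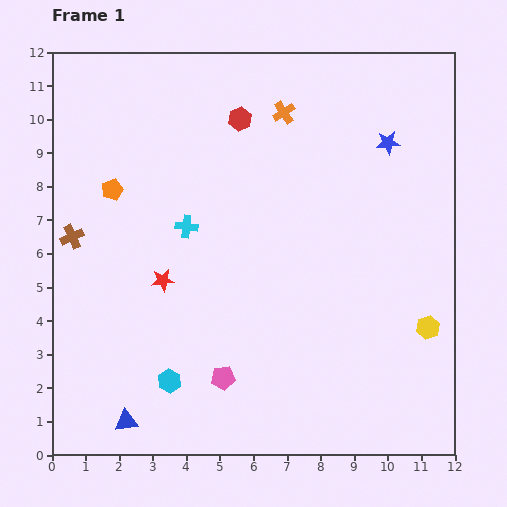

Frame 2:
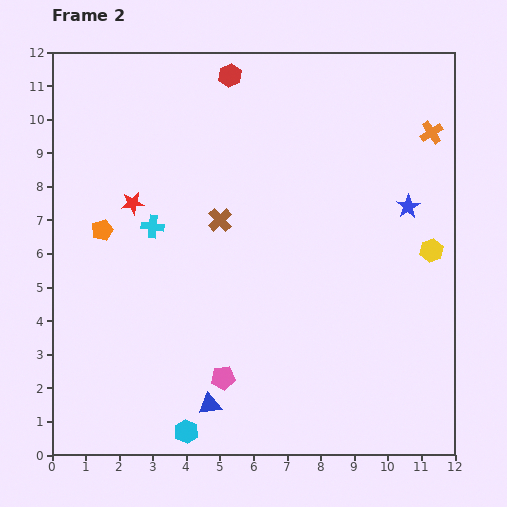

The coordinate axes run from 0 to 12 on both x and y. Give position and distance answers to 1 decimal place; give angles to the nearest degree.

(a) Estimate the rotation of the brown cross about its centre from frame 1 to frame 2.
19° counter-clockwise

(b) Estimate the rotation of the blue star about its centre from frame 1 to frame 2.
27° counter-clockwise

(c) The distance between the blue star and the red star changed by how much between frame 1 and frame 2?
+0.3

Distance in frame 1: 7.9. Distance in frame 2: 8.2.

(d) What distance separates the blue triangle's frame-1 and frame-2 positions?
2.5

The blue triangle moved from (2.2, 1.0) to (4.7, 1.5), a distance of √(2.5² + 0.5²) ≈ 2.5.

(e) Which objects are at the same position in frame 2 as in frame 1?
the pink pentagon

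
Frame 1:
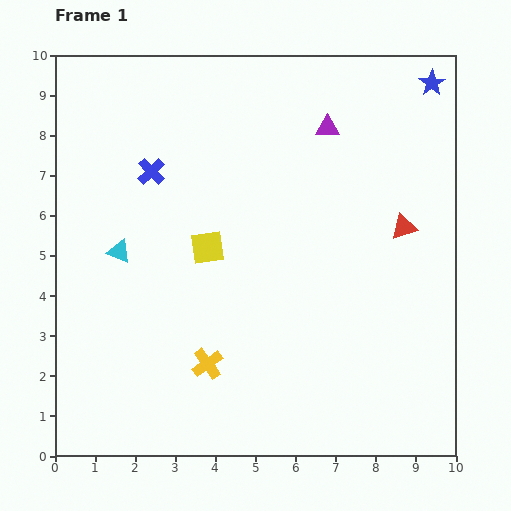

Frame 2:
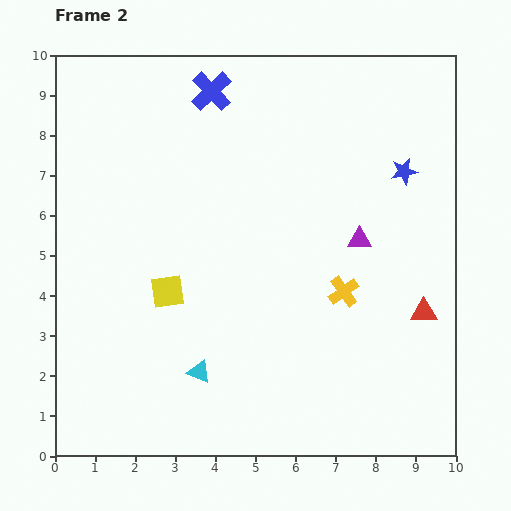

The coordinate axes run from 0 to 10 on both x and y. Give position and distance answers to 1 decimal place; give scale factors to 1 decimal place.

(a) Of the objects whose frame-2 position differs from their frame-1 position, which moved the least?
the yellow square

(moved 1.5)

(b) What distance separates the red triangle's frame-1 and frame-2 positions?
2.2

The red triangle moved from (8.7, 5.7) to (9.2, 3.6), a distance of √(0.5² + 2.1²) ≈ 2.2.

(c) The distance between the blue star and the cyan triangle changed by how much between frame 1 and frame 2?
-1.8

Distance in frame 1: 8.9. Distance in frame 2: 7.1.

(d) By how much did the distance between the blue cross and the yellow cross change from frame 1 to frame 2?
+1.0

Distance in frame 1: 5.0. Distance in frame 2: 6.0.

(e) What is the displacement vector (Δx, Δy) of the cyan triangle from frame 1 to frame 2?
(2.0, -3.0)

The cyan triangle was at (1.6, 5.1) in frame 1 and (3.6, 2.1) in frame 2.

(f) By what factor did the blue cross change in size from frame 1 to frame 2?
1.5×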